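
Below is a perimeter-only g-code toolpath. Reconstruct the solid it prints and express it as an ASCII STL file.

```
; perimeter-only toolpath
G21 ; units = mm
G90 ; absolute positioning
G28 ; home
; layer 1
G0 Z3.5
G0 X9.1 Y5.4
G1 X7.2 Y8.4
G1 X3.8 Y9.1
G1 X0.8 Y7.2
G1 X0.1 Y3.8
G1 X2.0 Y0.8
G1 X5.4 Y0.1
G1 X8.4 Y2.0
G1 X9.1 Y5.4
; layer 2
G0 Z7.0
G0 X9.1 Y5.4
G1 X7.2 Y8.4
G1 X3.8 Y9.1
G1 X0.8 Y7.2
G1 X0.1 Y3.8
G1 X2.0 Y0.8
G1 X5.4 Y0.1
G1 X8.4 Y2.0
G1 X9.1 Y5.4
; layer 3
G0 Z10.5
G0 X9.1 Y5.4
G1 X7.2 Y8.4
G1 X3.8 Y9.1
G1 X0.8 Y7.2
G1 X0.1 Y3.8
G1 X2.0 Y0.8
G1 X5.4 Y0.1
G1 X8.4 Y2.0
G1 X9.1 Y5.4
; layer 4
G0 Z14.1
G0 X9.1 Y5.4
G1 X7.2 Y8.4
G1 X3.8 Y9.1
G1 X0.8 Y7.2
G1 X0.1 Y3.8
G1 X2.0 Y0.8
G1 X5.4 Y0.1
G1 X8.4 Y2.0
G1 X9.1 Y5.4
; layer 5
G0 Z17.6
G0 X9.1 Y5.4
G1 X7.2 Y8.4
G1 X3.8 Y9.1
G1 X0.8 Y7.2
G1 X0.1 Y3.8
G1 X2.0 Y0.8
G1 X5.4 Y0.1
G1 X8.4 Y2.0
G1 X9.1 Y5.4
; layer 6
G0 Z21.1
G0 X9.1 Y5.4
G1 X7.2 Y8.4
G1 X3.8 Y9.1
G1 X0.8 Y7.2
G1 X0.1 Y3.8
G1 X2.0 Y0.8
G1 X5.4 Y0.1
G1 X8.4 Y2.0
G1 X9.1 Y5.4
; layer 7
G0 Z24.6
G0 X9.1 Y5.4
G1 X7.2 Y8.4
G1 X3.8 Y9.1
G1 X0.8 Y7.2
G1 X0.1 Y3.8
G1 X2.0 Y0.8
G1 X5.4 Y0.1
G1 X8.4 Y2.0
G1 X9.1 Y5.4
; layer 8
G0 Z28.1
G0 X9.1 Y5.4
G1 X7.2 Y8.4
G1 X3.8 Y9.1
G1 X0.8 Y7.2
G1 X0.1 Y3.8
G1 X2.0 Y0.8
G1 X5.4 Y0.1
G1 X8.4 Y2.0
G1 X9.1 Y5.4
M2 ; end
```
solid part
  facet normal 0.0000 0.0000 -1.0000
    outer loop
      vertex 3.8 9.1 0.0
      vertex 7.2 8.4 0.0
      vertex 9.1 5.4 0.0
    endloop
  endfacet
  facet normal 0.0000 0.0000 -1.0000
    outer loop
      vertex 0.8 7.2 0.0
      vertex 3.8 9.1 0.0
      vertex 9.1 5.4 0.0
    endloop
  endfacet
  facet normal 0.0000 0.0000 -1.0000
    outer loop
      vertex 0.1 3.8 0.0
      vertex 0.8 7.2 0.0
      vertex 9.1 5.4 0.0
    endloop
  endfacet
  facet normal 0.0000 0.0000 -1.0000
    outer loop
      vertex 2.0 0.8 0.0
      vertex 0.1 3.8 0.0
      vertex 9.1 5.4 0.0
    endloop
  endfacet
  facet normal 0.0000 0.0000 -1.0000
    outer loop
      vertex 5.4 0.1 0.0
      vertex 2.0 0.8 0.0
      vertex 9.1 5.4 0.0
    endloop
  endfacet
  facet normal 0.0000 0.0000 -1.0000
    outer loop
      vertex 8.4 2.0 0.0
      vertex 5.4 0.1 0.0
      vertex 9.1 5.4 0.0
    endloop
  endfacet
  facet normal 0.0000 0.0000 1.0000
    outer loop
      vertex 9.1 5.4 28.1
      vertex 7.2 8.4 28.1
      vertex 3.8 9.1 28.1
    endloop
  endfacet
  facet normal 0.0000 0.0000 1.0000
    outer loop
      vertex 9.1 5.4 28.1
      vertex 3.8 9.1 28.1
      vertex 0.8 7.2 28.1
    endloop
  endfacet
  facet normal 0.0000 0.0000 1.0000
    outer loop
      vertex 9.1 5.4 28.1
      vertex 0.8 7.2 28.1
      vertex 0.1 3.8 28.1
    endloop
  endfacet
  facet normal 0.0000 0.0000 1.0000
    outer loop
      vertex 9.1 5.4 28.1
      vertex 0.1 3.8 28.1
      vertex 2.0 0.8 28.1
    endloop
  endfacet
  facet normal 0.0000 0.0000 1.0000
    outer loop
      vertex 9.1 5.4 28.1
      vertex 2.0 0.8 28.1
      vertex 5.4 0.1 28.1
    endloop
  endfacet
  facet normal 0.0000 0.0000 1.0000
    outer loop
      vertex 9.1 5.4 28.1
      vertex 5.4 0.1 28.1
      vertex 8.4 2.0 28.1
    endloop
  endfacet
  facet normal 0.8448 0.5351 0.0000
    outer loop
      vertex 9.1 5.4 0.0
      vertex 7.2 8.4 0.0
      vertex 7.2 8.4 28.1
    endloop
  endfacet
  facet normal 0.8448 0.5351 0.0000
    outer loop
      vertex 9.1 5.4 0.0
      vertex 7.2 8.4 28.1
      vertex 9.1 5.4 28.1
    endloop
  endfacet
  facet normal 0.2017 0.9795 0.0000
    outer loop
      vertex 7.2 8.4 0.0
      vertex 3.8 9.1 0.0
      vertex 3.8 9.1 28.1
    endloop
  endfacet
  facet normal 0.2017 0.9795 0.0000
    outer loop
      vertex 7.2 8.4 0.0
      vertex 3.8 9.1 28.1
      vertex 7.2 8.4 28.1
    endloop
  endfacet
  facet normal -0.5351 0.8448 0.0000
    outer loop
      vertex 3.8 9.1 0.0
      vertex 0.8 7.2 0.0
      vertex 0.8 7.2 28.1
    endloop
  endfacet
  facet normal -0.5351 0.8448 0.0000
    outer loop
      vertex 3.8 9.1 0.0
      vertex 0.8 7.2 28.1
      vertex 3.8 9.1 28.1
    endloop
  endfacet
  facet normal -0.9795 0.2017 0.0000
    outer loop
      vertex 0.8 7.2 0.0
      vertex 0.1 3.8 0.0
      vertex 0.1 3.8 28.1
    endloop
  endfacet
  facet normal -0.9795 0.2017 0.0000
    outer loop
      vertex 0.8 7.2 0.0
      vertex 0.1 3.8 28.1
      vertex 0.8 7.2 28.1
    endloop
  endfacet
  facet normal -0.8448 -0.5351 0.0000
    outer loop
      vertex 0.1 3.8 0.0
      vertex 2.0 0.8 0.0
      vertex 2.0 0.8 28.1
    endloop
  endfacet
  facet normal -0.8448 -0.5351 0.0000
    outer loop
      vertex 0.1 3.8 0.0
      vertex 2.0 0.8 28.1
      vertex 0.1 3.8 28.1
    endloop
  endfacet
  facet normal -0.2017 -0.9795 0.0000
    outer loop
      vertex 2.0 0.8 0.0
      vertex 5.4 0.1 0.0
      vertex 5.4 0.1 28.1
    endloop
  endfacet
  facet normal -0.2017 -0.9795 0.0000
    outer loop
      vertex 2.0 0.8 0.0
      vertex 5.4 0.1 28.1
      vertex 2.0 0.8 28.1
    endloop
  endfacet
  facet normal 0.5351 -0.8448 0.0000
    outer loop
      vertex 5.4 0.1 0.0
      vertex 8.4 2.0 0.0
      vertex 8.4 2.0 28.1
    endloop
  endfacet
  facet normal 0.5351 -0.8448 0.0000
    outer loop
      vertex 5.4 0.1 0.0
      vertex 8.4 2.0 28.1
      vertex 5.4 0.1 28.1
    endloop
  endfacet
  facet normal 0.9795 -0.2017 0.0000
    outer loop
      vertex 8.4 2.0 0.0
      vertex 9.1 5.4 0.0
      vertex 9.1 5.4 28.1
    endloop
  endfacet
  facet normal 0.9795 -0.2017 0.0000
    outer loop
      vertex 8.4 2.0 0.0
      vertex 9.1 5.4 28.1
      vertex 8.4 2.0 28.1
    endloop
  endfacet
endsolid part

The G0 Z moves step by Δz≈3.5 mm. Every layer's G1 loop is the same polygon, so the solid is a straight extrusion of it from z=0 to z≈28.1. Closing with flat bottom and top caps and triangulating gives 28 facets — a regular 8-sided prism (a cylinder approximated with 8 flat sides), circumscribed radius ≈ 4.6 mm, height ≈ 28.1 mm.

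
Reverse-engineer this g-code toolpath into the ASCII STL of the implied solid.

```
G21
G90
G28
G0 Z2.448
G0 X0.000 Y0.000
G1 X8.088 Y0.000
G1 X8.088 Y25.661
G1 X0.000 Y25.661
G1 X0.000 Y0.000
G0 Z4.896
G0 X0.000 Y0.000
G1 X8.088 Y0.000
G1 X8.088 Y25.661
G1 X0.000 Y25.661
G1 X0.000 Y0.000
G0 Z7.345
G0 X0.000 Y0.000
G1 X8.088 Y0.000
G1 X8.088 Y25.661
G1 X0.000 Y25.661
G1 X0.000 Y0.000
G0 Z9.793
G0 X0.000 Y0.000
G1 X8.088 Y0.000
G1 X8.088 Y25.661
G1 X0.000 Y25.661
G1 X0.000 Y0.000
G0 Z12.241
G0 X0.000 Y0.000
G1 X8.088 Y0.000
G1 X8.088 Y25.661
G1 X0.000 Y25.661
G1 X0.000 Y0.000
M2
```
solid part
  facet normal 0.0000 0.0000 -1.0000
    outer loop
      vertex 8.088 25.661 0.000
      vertex 8.088 0.000 0.000
      vertex 0.000 0.000 0.000
    endloop
  endfacet
  facet normal 0.0000 0.0000 -1.0000
    outer loop
      vertex 0.000 25.661 0.000
      vertex 8.088 25.661 0.000
      vertex 0.000 0.000 0.000
    endloop
  endfacet
  facet normal 0.0000 0.0000 1.0000
    outer loop
      vertex 0.000 0.000 12.241
      vertex 8.088 0.000 12.241
      vertex 8.088 25.661 12.241
    endloop
  endfacet
  facet normal 0.0000 0.0000 1.0000
    outer loop
      vertex 0.000 0.000 12.241
      vertex 8.088 25.661 12.241
      vertex 0.000 25.661 12.241
    endloop
  endfacet
  facet normal 0.0000 -1.0000 0.0000
    outer loop
      vertex 0.000 0.000 0.000
      vertex 8.088 0.000 0.000
      vertex 8.088 0.000 12.241
    endloop
  endfacet
  facet normal 0.0000 -1.0000 0.0000
    outer loop
      vertex 0.000 0.000 0.000
      vertex 8.088 0.000 12.241
      vertex 0.000 0.000 12.241
    endloop
  endfacet
  facet normal 0.0000 1.0000 0.0000
    outer loop
      vertex 8.088 25.661 12.241
      vertex 8.088 25.661 0.000
      vertex 0.000 25.661 0.000
    endloop
  endfacet
  facet normal 0.0000 1.0000 0.0000
    outer loop
      vertex 0.000 25.661 12.241
      vertex 8.088 25.661 12.241
      vertex 0.000 25.661 0.000
    endloop
  endfacet
  facet normal -1.0000 0.0000 0.0000
    outer loop
      vertex 0.000 25.661 12.241
      vertex 0.000 25.661 0.000
      vertex 0.000 0.000 0.000
    endloop
  endfacet
  facet normal -1.0000 0.0000 0.0000
    outer loop
      vertex 0.000 0.000 12.241
      vertex 0.000 25.661 12.241
      vertex 0.000 0.000 0.000
    endloop
  endfacet
  facet normal 1.0000 0.0000 0.0000
    outer loop
      vertex 8.088 0.000 0.000
      vertex 8.088 25.661 0.000
      vertex 8.088 25.661 12.241
    endloop
  endfacet
  facet normal 1.0000 0.0000 0.0000
    outer loop
      vertex 8.088 0.000 0.000
      vertex 8.088 25.661 12.241
      vertex 8.088 0.000 12.241
    endloop
  endfacet
endsolid part

The G0 Z moves step by Δz≈2.448 mm. Every layer's G1 loop is the same polygon, so the solid is a straight extrusion of it from z=0 to z≈12.2. Closing with flat bottom and top caps and triangulating gives 12 facets — a rectangular box, roughly 8.09 × 25.7 mm footprint and 12.2 mm tall.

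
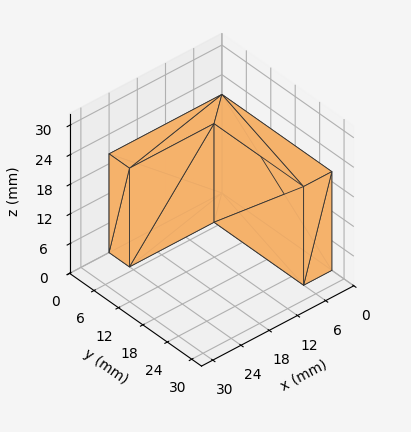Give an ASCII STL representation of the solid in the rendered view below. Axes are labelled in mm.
Reading the render: the shape is an L-shaped prism: outer 24 × 27 mm, arm thicknesses ≈ 5 mm (horizontal) and 6 mm (vertical), extruded 20 mm in z (dimensions read to the nearest mm from the axis ticks). For the STL, each face is triangulated and given an outward normal.

solid part
  facet normal 0.0000 0.0000 -1.0000
    outer loop
      vertex 24.0 5.0 0.0
      vertex 24.0 0.0 0.0
      vertex 0.0 0.0 0.0
    endloop
  endfacet
  facet normal 0.0000 0.0000 -1.0000
    outer loop
      vertex 6.0 5.0 0.0
      vertex 24.0 5.0 0.0
      vertex 0.0 0.0 0.0
    endloop
  endfacet
  facet normal 0.0000 0.0000 -1.0000
    outer loop
      vertex 6.0 27.0 0.0
      vertex 6.0 5.0 0.0
      vertex 0.0 0.0 0.0
    endloop
  endfacet
  facet normal 0.0000 0.0000 -1.0000
    outer loop
      vertex 0.0 27.0 0.0
      vertex 6.0 27.0 0.0
      vertex 0.0 0.0 0.0
    endloop
  endfacet
  facet normal 0.0000 0.0000 1.0000
    outer loop
      vertex 0.0 0.0 20.0
      vertex 24.0 0.0 20.0
      vertex 24.0 5.0 20.0
    endloop
  endfacet
  facet normal 0.0000 0.0000 1.0000
    outer loop
      vertex 0.0 0.0 20.0
      vertex 24.0 5.0 20.0
      vertex 6.0 5.0 20.0
    endloop
  endfacet
  facet normal 0.0000 0.0000 1.0000
    outer loop
      vertex 0.0 0.0 20.0
      vertex 6.0 5.0 20.0
      vertex 6.0 27.0 20.0
    endloop
  endfacet
  facet normal 0.0000 0.0000 1.0000
    outer loop
      vertex 0.0 0.0 20.0
      vertex 6.0 27.0 20.0
      vertex 0.0 27.0 20.0
    endloop
  endfacet
  facet normal 0.0000 -1.0000 0.0000
    outer loop
      vertex 0.0 0.0 0.0
      vertex 24.0 0.0 0.0
      vertex 24.0 0.0 20.0
    endloop
  endfacet
  facet normal 0.0000 -1.0000 0.0000
    outer loop
      vertex 0.0 0.0 0.0
      vertex 24.0 0.0 20.0
      vertex 0.0 0.0 20.0
    endloop
  endfacet
  facet normal 1.0000 0.0000 0.0000
    outer loop
      vertex 24.0 0.0 0.0
      vertex 24.0 5.0 0.0
      vertex 24.0 5.0 20.0
    endloop
  endfacet
  facet normal 1.0000 0.0000 0.0000
    outer loop
      vertex 24.0 0.0 0.0
      vertex 24.0 5.0 20.0
      vertex 24.0 0.0 20.0
    endloop
  endfacet
  facet normal 0.0000 1.0000 0.0000
    outer loop
      vertex 24.0 5.0 0.0
      vertex 6.0 5.0 0.0
      vertex 6.0 5.0 20.0
    endloop
  endfacet
  facet normal 0.0000 1.0000 0.0000
    outer loop
      vertex 24.0 5.0 0.0
      vertex 6.0 5.0 20.0
      vertex 24.0 5.0 20.0
    endloop
  endfacet
  facet normal 1.0000 0.0000 0.0000
    outer loop
      vertex 6.0 5.0 0.0
      vertex 6.0 27.0 0.0
      vertex 6.0 27.0 20.0
    endloop
  endfacet
  facet normal 1.0000 0.0000 0.0000
    outer loop
      vertex 6.0 5.0 0.0
      vertex 6.0 27.0 20.0
      vertex 6.0 5.0 20.0
    endloop
  endfacet
  facet normal 0.0000 1.0000 0.0000
    outer loop
      vertex 6.0 27.0 0.0
      vertex 0.0 27.0 0.0
      vertex 0.0 27.0 20.0
    endloop
  endfacet
  facet normal 0.0000 1.0000 0.0000
    outer loop
      vertex 6.0 27.0 0.0
      vertex 0.0 27.0 20.0
      vertex 6.0 27.0 20.0
    endloop
  endfacet
  facet normal -1.0000 0.0000 0.0000
    outer loop
      vertex 0.0 27.0 0.0
      vertex 0.0 0.0 0.0
      vertex 0.0 0.0 20.0
    endloop
  endfacet
  facet normal -1.0000 0.0000 0.0000
    outer loop
      vertex 0.0 27.0 0.0
      vertex 0.0 0.0 20.0
      vertex 0.0 27.0 20.0
    endloop
  endfacet
endsolid part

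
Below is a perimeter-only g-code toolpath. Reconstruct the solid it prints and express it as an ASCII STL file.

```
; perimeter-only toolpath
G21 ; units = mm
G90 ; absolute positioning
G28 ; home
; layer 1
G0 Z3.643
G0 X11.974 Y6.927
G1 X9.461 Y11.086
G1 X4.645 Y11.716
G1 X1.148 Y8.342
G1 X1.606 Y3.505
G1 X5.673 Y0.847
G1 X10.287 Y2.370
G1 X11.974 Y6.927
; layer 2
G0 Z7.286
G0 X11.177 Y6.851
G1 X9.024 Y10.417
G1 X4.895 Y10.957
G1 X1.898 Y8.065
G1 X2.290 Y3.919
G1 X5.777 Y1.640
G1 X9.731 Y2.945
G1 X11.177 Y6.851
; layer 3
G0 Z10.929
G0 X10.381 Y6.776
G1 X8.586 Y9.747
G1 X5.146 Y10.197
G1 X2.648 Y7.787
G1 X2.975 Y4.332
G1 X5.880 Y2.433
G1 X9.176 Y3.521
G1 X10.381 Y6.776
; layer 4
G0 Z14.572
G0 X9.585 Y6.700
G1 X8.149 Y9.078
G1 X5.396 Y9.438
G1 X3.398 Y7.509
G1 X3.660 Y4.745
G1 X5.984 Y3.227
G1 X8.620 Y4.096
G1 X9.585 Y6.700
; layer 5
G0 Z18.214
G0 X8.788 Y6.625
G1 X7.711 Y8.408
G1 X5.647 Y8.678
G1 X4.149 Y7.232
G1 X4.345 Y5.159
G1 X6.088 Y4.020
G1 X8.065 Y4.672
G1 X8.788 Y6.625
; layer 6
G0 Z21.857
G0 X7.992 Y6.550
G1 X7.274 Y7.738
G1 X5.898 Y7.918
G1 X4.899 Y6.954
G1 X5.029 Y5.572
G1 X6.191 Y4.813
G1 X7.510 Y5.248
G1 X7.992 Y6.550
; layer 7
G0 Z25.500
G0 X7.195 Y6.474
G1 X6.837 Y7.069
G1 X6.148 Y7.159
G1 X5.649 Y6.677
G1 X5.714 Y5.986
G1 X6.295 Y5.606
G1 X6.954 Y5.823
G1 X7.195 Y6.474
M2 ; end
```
solid part
  facet normal 0.0000 0.0000 -1.0000
    outer loop
      vertex 4.394 12.476 0.000
      vertex 9.899 11.756 0.000
      vertex 12.770 7.002 0.000
    endloop
  endfacet
  facet normal 0.0000 0.0000 -1.0000
    outer loop
      vertex 0.398 8.620 0.000
      vertex 4.394 12.476 0.000
      vertex 12.770 7.002 0.000
    endloop
  endfacet
  facet normal 0.0000 0.0000 -1.0000
    outer loop
      vertex 0.921 3.092 0.000
      vertex 0.398 8.620 0.000
      vertex 12.770 7.002 0.000
    endloop
  endfacet
  facet normal 0.0000 0.0000 -1.0000
    outer loop
      vertex 5.569 0.054 0.000
      vertex 0.921 3.092 0.000
      vertex 12.770 7.002 0.000
    endloop
  endfacet
  facet normal 0.0000 0.0000 -1.0000
    outer loop
      vertex 10.842 1.794 0.000
      vertex 5.569 0.054 0.000
      vertex 12.770 7.002 0.000
    endloop
  endfacet
  facet normal 0.8397 0.5071 0.1941
    outer loop
      vertex 12.770 7.002 0.000
      vertex 9.899 11.756 0.000
      vertex 6.399 6.399 29.143
    endloop
  endfacet
  facet normal 0.1272 0.9727 0.1941
    outer loop
      vertex 9.899 11.756 0.000
      vertex 4.394 12.476 0.000
      vertex 6.399 6.399 29.143
    endloop
  endfacet
  facet normal -0.6812 0.7059 0.1941
    outer loop
      vertex 4.394 12.476 0.000
      vertex 0.398 8.620 0.000
      vertex 6.399 6.399 29.143
    endloop
  endfacet
  facet normal -0.9766 -0.0924 0.1941
    outer loop
      vertex 0.398 8.620 0.000
      vertex 0.921 3.092 0.000
      vertex 6.399 6.399 29.143
    endloop
  endfacet
  facet normal -0.5367 -0.8211 0.1941
    outer loop
      vertex 0.921 3.092 0.000
      vertex 5.569 0.054 0.000
      vertex 6.399 6.399 29.143
    endloop
  endfacet
  facet normal 0.3074 -0.9316 0.1941
    outer loop
      vertex 5.569 0.054 0.000
      vertex 10.842 1.794 0.000
      vertex 6.399 6.399 29.143
    endloop
  endfacet
  facet normal 0.9200 -0.3406 0.1941
    outer loop
      vertex 10.842 1.794 0.000
      vertex 12.770 7.002 0.000
      vertex 6.399 6.399 29.143
    endloop
  endfacet
endsolid part

The G0 Z moves step by Δz≈3.643 mm. The G1 loops shrink linearly with z, so the solid tapers from its base footprint up to z≈29.1. Closing with a flat bottom cap and the tapered top and triangulating gives 12 facets — a regular 7-sided pyramid, base circumscribed radius ≈ 6.4 mm, apex at z ≈ 29.1 mm.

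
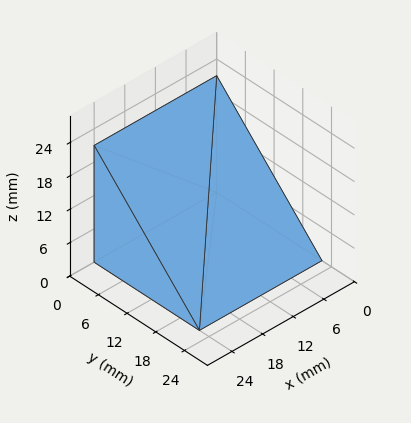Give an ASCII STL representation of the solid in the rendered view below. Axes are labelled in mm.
Reading the render: the shape is a wedge (ramp): 24 × 22 mm base, rising to 21 mm along the y=0 edge and sloping linearly to z=0 at y=22 (dimensions read to the nearest mm from the axis ticks). For the STL, each face is triangulated and given an outward normal.

solid part
  facet normal 0.0000 0.0000 -1.0000
    outer loop
      vertex 24.0 22.0 0.0
      vertex 24.0 0.0 0.0
      vertex 0.0 0.0 0.0
    endloop
  endfacet
  facet normal 0.0000 0.0000 -1.0000
    outer loop
      vertex 0.0 22.0 0.0
      vertex 24.0 22.0 0.0
      vertex 0.0 0.0 0.0
    endloop
  endfacet
  facet normal 0.0000 -1.0000 0.0000
    outer loop
      vertex 0.0 0.0 0.0
      vertex 24.0 0.0 0.0
      vertex 24.0 0.0 21.0
    endloop
  endfacet
  facet normal 0.0000 -1.0000 0.0000
    outer loop
      vertex 0.0 0.0 0.0
      vertex 24.0 0.0 21.0
      vertex 0.0 0.0 21.0
    endloop
  endfacet
  facet normal 0.0000 0.6905 0.7234
    outer loop
      vertex 0.0 0.0 21.0
      vertex 24.0 0.0 21.0
      vertex 24.0 22.0 0.0
    endloop
  endfacet
  facet normal 0.0000 0.6905 0.7234
    outer loop
      vertex 0.0 0.0 21.0
      vertex 24.0 22.0 0.0
      vertex 0.0 22.0 0.0
    endloop
  endfacet
  facet normal -1.0000 0.0000 0.0000
    outer loop
      vertex 0.0 0.0 21.0
      vertex 0.0 22.0 0.0
      vertex 0.0 0.0 0.0
    endloop
  endfacet
  facet normal 1.0000 0.0000 0.0000
    outer loop
      vertex 24.0 0.0 0.0
      vertex 24.0 22.0 0.0
      vertex 24.0 0.0 21.0
    endloop
  endfacet
endsolid part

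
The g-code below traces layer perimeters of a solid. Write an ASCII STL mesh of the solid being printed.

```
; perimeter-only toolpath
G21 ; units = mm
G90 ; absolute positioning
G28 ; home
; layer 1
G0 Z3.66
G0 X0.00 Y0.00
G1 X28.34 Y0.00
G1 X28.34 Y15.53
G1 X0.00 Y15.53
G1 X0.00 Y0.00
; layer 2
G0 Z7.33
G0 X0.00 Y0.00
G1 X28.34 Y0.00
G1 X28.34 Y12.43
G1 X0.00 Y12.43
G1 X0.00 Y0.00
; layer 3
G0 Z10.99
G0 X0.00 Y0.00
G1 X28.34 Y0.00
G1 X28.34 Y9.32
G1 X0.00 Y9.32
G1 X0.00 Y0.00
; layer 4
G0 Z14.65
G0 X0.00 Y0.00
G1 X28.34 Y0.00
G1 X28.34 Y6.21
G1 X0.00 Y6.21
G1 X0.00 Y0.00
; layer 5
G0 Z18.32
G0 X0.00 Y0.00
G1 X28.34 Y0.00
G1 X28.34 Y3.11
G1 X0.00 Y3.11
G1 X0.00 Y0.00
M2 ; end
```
solid part
  facet normal 0.0000 0.0000 -1.0000
    outer loop
      vertex 28.34 18.64 0.00
      vertex 28.34 0.00 0.00
      vertex 0.00 0.00 0.00
    endloop
  endfacet
  facet normal 0.0000 0.0000 -1.0000
    outer loop
      vertex 0.00 18.64 0.00
      vertex 28.34 18.64 0.00
      vertex 0.00 0.00 0.00
    endloop
  endfacet
  facet normal 0.0000 -1.0000 0.0000
    outer loop
      vertex 0.00 0.00 0.00
      vertex 28.34 0.00 0.00
      vertex 28.34 0.00 21.98
    endloop
  endfacet
  facet normal 0.0000 -1.0000 0.0000
    outer loop
      vertex 0.00 0.00 0.00
      vertex 28.34 0.00 21.98
      vertex 0.00 0.00 21.98
    endloop
  endfacet
  facet normal 0.0000 0.7627 0.6468
    outer loop
      vertex 0.00 0.00 21.98
      vertex 28.34 0.00 21.98
      vertex 28.34 18.64 0.00
    endloop
  endfacet
  facet normal 0.0000 0.7627 0.6468
    outer loop
      vertex 0.00 0.00 21.98
      vertex 28.34 18.64 0.00
      vertex 0.00 18.64 0.00
    endloop
  endfacet
  facet normal -1.0000 0.0000 0.0000
    outer loop
      vertex 0.00 0.00 21.98
      vertex 0.00 18.64 0.00
      vertex 0.00 0.00 0.00
    endloop
  endfacet
  facet normal 1.0000 0.0000 0.0000
    outer loop
      vertex 28.34 0.00 0.00
      vertex 28.34 18.64 0.00
      vertex 28.34 0.00 21.98
    endloop
  endfacet
endsolid part

The G0 Z moves step by Δz≈3.66 mm. The G1 loops shrink linearly with z, so the solid tapers from its base footprint up to z≈22. Closing with a flat bottom cap and the tapered top and triangulating gives 8 facets — a wedge (ramp): 28.3 × 18.6 mm base, rising to 22 mm along the y=0 edge and sloping linearly to z=0 at y=18.6.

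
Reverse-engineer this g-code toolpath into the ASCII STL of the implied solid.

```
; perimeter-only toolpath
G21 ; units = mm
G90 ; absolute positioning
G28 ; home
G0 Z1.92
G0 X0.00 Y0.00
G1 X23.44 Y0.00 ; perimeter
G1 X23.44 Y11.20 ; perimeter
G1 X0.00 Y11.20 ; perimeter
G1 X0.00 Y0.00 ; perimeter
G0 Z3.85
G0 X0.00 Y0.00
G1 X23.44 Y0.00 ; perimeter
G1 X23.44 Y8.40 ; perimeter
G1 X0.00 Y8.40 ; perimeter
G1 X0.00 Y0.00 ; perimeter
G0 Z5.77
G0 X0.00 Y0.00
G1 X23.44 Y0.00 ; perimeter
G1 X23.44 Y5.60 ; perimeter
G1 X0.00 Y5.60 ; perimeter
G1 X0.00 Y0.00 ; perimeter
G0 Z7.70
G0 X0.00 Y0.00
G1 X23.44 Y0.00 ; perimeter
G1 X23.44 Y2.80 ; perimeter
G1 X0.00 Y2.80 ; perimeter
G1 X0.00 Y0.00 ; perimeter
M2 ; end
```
solid part
  facet normal 0.0000 0.0000 -1.0000
    outer loop
      vertex 23.44 14.00 0.00
      vertex 23.44 0.00 0.00
      vertex 0.00 0.00 0.00
    endloop
  endfacet
  facet normal 0.0000 0.0000 -1.0000
    outer loop
      vertex 0.00 14.00 0.00
      vertex 23.44 14.00 0.00
      vertex 0.00 0.00 0.00
    endloop
  endfacet
  facet normal 0.0000 -1.0000 0.0000
    outer loop
      vertex 0.00 0.00 0.00
      vertex 23.44 0.00 0.00
      vertex 23.44 0.00 9.62
    endloop
  endfacet
  facet normal 0.0000 -1.0000 0.0000
    outer loop
      vertex 0.00 0.00 0.00
      vertex 23.44 0.00 9.62
      vertex 0.00 0.00 9.62
    endloop
  endfacet
  facet normal 0.0000 0.5663 0.8242
    outer loop
      vertex 0.00 0.00 9.62
      vertex 23.44 0.00 9.62
      vertex 23.44 14.00 0.00
    endloop
  endfacet
  facet normal 0.0000 0.5663 0.8242
    outer loop
      vertex 0.00 0.00 9.62
      vertex 23.44 14.00 0.00
      vertex 0.00 14.00 0.00
    endloop
  endfacet
  facet normal -1.0000 0.0000 0.0000
    outer loop
      vertex 0.00 0.00 9.62
      vertex 0.00 14.00 0.00
      vertex 0.00 0.00 0.00
    endloop
  endfacet
  facet normal 1.0000 0.0000 0.0000
    outer loop
      vertex 23.44 0.00 0.00
      vertex 23.44 14.00 0.00
      vertex 23.44 0.00 9.62
    endloop
  endfacet
endsolid part

The G0 Z moves step by Δz≈1.92 mm. The G1 loops shrink linearly with z, so the solid tapers from its base footprint up to z≈9.62. Closing with a flat bottom cap and the tapered top and triangulating gives 8 facets — a wedge (ramp): 23.4 × 14 mm base, rising to 9.62 mm along the y=0 edge and sloping linearly to z=0 at y=14.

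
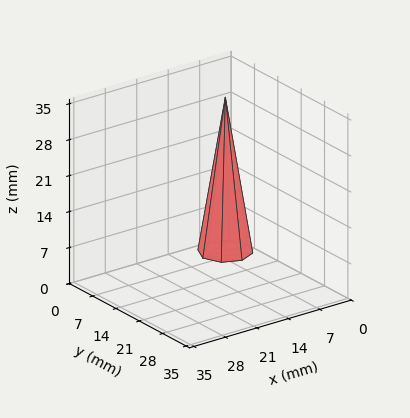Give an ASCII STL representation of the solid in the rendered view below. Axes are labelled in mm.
Reading the render: the shape is a regular 8-sided pyramid, base circumscribed radius ≈ 5 mm, apex at z ≈ 30 mm (dimensions read to the nearest mm from the axis ticks). For the STL, each face is triangulated and given an outward normal.

solid part
  facet normal 0.0000 0.0000 -1.0000
    outer loop
      vertex 5.0 10.0 0.0
      vertex 8.5 8.5 0.0
      vertex 10.0 5.0 0.0
    endloop
  endfacet
  facet normal 0.0000 0.0000 -1.0000
    outer loop
      vertex 1.5 8.5 0.0
      vertex 5.0 10.0 0.0
      vertex 10.0 5.0 0.0
    endloop
  endfacet
  facet normal 0.0000 0.0000 -1.0000
    outer loop
      vertex 0.0 5.0 0.0
      vertex 1.5 8.5 0.0
      vertex 10.0 5.0 0.0
    endloop
  endfacet
  facet normal 0.0000 0.0000 -1.0000
    outer loop
      vertex 1.5 1.5 0.0
      vertex 0.0 5.0 0.0
      vertex 10.0 5.0 0.0
    endloop
  endfacet
  facet normal 0.0000 0.0000 -1.0000
    outer loop
      vertex 5.0 0.0 0.0
      vertex 1.5 1.5 0.0
      vertex 10.0 5.0 0.0
    endloop
  endfacet
  facet normal 0.0000 0.0000 -1.0000
    outer loop
      vertex 8.5 1.5 0.0
      vertex 5.0 0.0 0.0
      vertex 10.0 5.0 0.0
    endloop
  endfacet
  facet normal 0.9085 0.3894 0.1514
    outer loop
      vertex 10.0 5.0 0.0
      vertex 8.5 8.5 0.0
      vertex 5.0 5.0 30.0
    endloop
  endfacet
  facet normal 0.3894 0.9085 0.1514
    outer loop
      vertex 8.5 8.5 0.0
      vertex 5.0 10.0 0.0
      vertex 5.0 5.0 30.0
    endloop
  endfacet
  facet normal -0.3894 0.9085 0.1514
    outer loop
      vertex 5.0 10.0 0.0
      vertex 1.5 8.5 0.0
      vertex 5.0 5.0 30.0
    endloop
  endfacet
  facet normal -0.9085 0.3894 0.1514
    outer loop
      vertex 1.5 8.5 0.0
      vertex 0.0 5.0 0.0
      vertex 5.0 5.0 30.0
    endloop
  endfacet
  facet normal -0.9085 -0.3894 0.1514
    outer loop
      vertex 0.0 5.0 0.0
      vertex 1.5 1.5 0.0
      vertex 5.0 5.0 30.0
    endloop
  endfacet
  facet normal -0.3894 -0.9085 0.1514
    outer loop
      vertex 1.5 1.5 0.0
      vertex 5.0 0.0 0.0
      vertex 5.0 5.0 30.0
    endloop
  endfacet
  facet normal 0.3894 -0.9085 0.1514
    outer loop
      vertex 5.0 0.0 0.0
      vertex 8.5 1.5 0.0
      vertex 5.0 5.0 30.0
    endloop
  endfacet
  facet normal 0.9085 -0.3894 0.1514
    outer loop
      vertex 8.5 1.5 0.0
      vertex 10.0 5.0 0.0
      vertex 5.0 5.0 30.0
    endloop
  endfacet
endsolid part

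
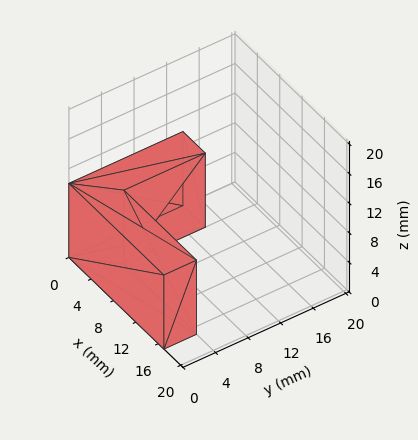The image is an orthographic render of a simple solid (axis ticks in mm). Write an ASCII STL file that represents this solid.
Reading the render: the shape is an L-shaped prism: outer 17 × 14 mm, arm thicknesses ≈ 4 mm (horizontal) and 4 mm (vertical), extruded 10 mm in z (dimensions read to the nearest mm from the axis ticks). For the STL, each face is triangulated and given an outward normal.

solid part
  facet normal 0.0000 0.0000 -1.0000
    outer loop
      vertex 17.000 4.000 0.000
      vertex 17.000 0.000 0.000
      vertex 0.000 0.000 0.000
    endloop
  endfacet
  facet normal 0.0000 0.0000 -1.0000
    outer loop
      vertex 4.000 4.000 0.000
      vertex 17.000 4.000 0.000
      vertex 0.000 0.000 0.000
    endloop
  endfacet
  facet normal 0.0000 0.0000 -1.0000
    outer loop
      vertex 4.000 14.000 0.000
      vertex 4.000 4.000 0.000
      vertex 0.000 0.000 0.000
    endloop
  endfacet
  facet normal 0.0000 0.0000 -1.0000
    outer loop
      vertex 0.000 14.000 0.000
      vertex 4.000 14.000 0.000
      vertex 0.000 0.000 0.000
    endloop
  endfacet
  facet normal 0.0000 0.0000 1.0000
    outer loop
      vertex 0.000 0.000 10.000
      vertex 17.000 0.000 10.000
      vertex 17.000 4.000 10.000
    endloop
  endfacet
  facet normal 0.0000 0.0000 1.0000
    outer loop
      vertex 0.000 0.000 10.000
      vertex 17.000 4.000 10.000
      vertex 4.000 4.000 10.000
    endloop
  endfacet
  facet normal 0.0000 0.0000 1.0000
    outer loop
      vertex 0.000 0.000 10.000
      vertex 4.000 4.000 10.000
      vertex 4.000 14.000 10.000
    endloop
  endfacet
  facet normal 0.0000 0.0000 1.0000
    outer loop
      vertex 0.000 0.000 10.000
      vertex 4.000 14.000 10.000
      vertex 0.000 14.000 10.000
    endloop
  endfacet
  facet normal 0.0000 -1.0000 0.0000
    outer loop
      vertex 0.000 0.000 0.000
      vertex 17.000 0.000 0.000
      vertex 17.000 0.000 10.000
    endloop
  endfacet
  facet normal 0.0000 -1.0000 0.0000
    outer loop
      vertex 0.000 0.000 0.000
      vertex 17.000 0.000 10.000
      vertex 0.000 0.000 10.000
    endloop
  endfacet
  facet normal 1.0000 0.0000 0.0000
    outer loop
      vertex 17.000 0.000 0.000
      vertex 17.000 4.000 0.000
      vertex 17.000 4.000 10.000
    endloop
  endfacet
  facet normal 1.0000 0.0000 0.0000
    outer loop
      vertex 17.000 0.000 0.000
      vertex 17.000 4.000 10.000
      vertex 17.000 0.000 10.000
    endloop
  endfacet
  facet normal 0.0000 1.0000 0.0000
    outer loop
      vertex 17.000 4.000 0.000
      vertex 4.000 4.000 0.000
      vertex 4.000 4.000 10.000
    endloop
  endfacet
  facet normal 0.0000 1.0000 0.0000
    outer loop
      vertex 17.000 4.000 0.000
      vertex 4.000 4.000 10.000
      vertex 17.000 4.000 10.000
    endloop
  endfacet
  facet normal 1.0000 0.0000 0.0000
    outer loop
      vertex 4.000 4.000 0.000
      vertex 4.000 14.000 0.000
      vertex 4.000 14.000 10.000
    endloop
  endfacet
  facet normal 1.0000 0.0000 0.0000
    outer loop
      vertex 4.000 4.000 0.000
      vertex 4.000 14.000 10.000
      vertex 4.000 4.000 10.000
    endloop
  endfacet
  facet normal 0.0000 1.0000 0.0000
    outer loop
      vertex 4.000 14.000 0.000
      vertex 0.000 14.000 0.000
      vertex 0.000 14.000 10.000
    endloop
  endfacet
  facet normal 0.0000 1.0000 0.0000
    outer loop
      vertex 4.000 14.000 0.000
      vertex 0.000 14.000 10.000
      vertex 4.000 14.000 10.000
    endloop
  endfacet
  facet normal -1.0000 0.0000 0.0000
    outer loop
      vertex 0.000 14.000 0.000
      vertex 0.000 0.000 0.000
      vertex 0.000 0.000 10.000
    endloop
  endfacet
  facet normal -1.0000 0.0000 0.0000
    outer loop
      vertex 0.000 14.000 0.000
      vertex 0.000 0.000 10.000
      vertex 0.000 14.000 10.000
    endloop
  endfacet
endsolid part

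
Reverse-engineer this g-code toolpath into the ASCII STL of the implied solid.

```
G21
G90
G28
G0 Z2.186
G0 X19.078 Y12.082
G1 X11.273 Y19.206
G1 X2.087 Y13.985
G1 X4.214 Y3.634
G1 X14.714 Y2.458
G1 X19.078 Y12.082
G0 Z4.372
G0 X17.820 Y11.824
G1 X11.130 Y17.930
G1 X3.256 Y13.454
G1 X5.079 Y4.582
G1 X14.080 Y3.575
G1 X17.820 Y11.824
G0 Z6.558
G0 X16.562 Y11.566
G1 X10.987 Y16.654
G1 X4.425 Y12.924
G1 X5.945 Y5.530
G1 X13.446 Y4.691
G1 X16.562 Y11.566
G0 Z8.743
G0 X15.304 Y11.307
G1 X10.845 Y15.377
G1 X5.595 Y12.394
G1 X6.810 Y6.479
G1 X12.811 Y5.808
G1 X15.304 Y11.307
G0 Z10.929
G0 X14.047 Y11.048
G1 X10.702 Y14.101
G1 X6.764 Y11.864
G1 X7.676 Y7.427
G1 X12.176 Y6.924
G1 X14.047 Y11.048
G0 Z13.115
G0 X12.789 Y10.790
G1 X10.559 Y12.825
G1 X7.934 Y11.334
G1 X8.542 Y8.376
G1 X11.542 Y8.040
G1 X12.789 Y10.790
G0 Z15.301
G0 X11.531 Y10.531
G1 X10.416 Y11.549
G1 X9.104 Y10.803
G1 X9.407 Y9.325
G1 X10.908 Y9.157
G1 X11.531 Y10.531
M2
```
solid part
  facet normal 0.0000 0.0000 -1.0000
    outer loop
      vertex 0.917 14.515 0.000
      vertex 11.416 20.482 0.000
      vertex 20.336 12.341 0.000
    endloop
  endfacet
  facet normal 0.0000 0.0000 -1.0000
    outer loop
      vertex 3.348 2.685 0.000
      vertex 0.917 14.515 0.000
      vertex 20.336 12.341 0.000
    endloop
  endfacet
  facet normal 0.0000 0.0000 -1.0000
    outer loop
      vertex 15.349 1.342 0.000
      vertex 3.348 2.685 0.000
      vertex 20.336 12.341 0.000
    endloop
  endfacet
  facet normal 0.6089 0.6671 0.4293
    outer loop
      vertex 20.336 12.341 0.000
      vertex 11.416 20.482 0.000
      vertex 10.273 10.273 17.487
    endloop
  endfacet
  facet normal -0.4463 0.7852 0.4292
    outer loop
      vertex 11.416 20.482 0.000
      vertex 0.917 14.515 0.000
      vertex 10.273 10.273 17.487
    endloop
  endfacet
  facet normal -0.8847 -0.1818 0.4292
    outer loop
      vertex 0.917 14.515 0.000
      vertex 3.348 2.685 0.000
      vertex 10.273 10.273 17.487
    endloop
  endfacet
  facet normal -0.1004 -0.8976 0.4293
    outer loop
      vertex 3.348 2.685 0.000
      vertex 15.349 1.342 0.000
      vertex 10.273 10.273 17.487
    endloop
  endfacet
  facet normal 0.8226 -0.3730 0.4293
    outer loop
      vertex 15.349 1.342 0.000
      vertex 20.336 12.341 0.000
      vertex 10.273 10.273 17.487
    endloop
  endfacet
endsolid part

The G0 Z moves step by Δz≈2.186 mm. The G1 loops shrink linearly with z, so the solid tapers from its base footprint up to z≈17.5. Closing with a flat bottom cap and the tapered top and triangulating gives 8 facets — a regular 5-sided pyramid, base circumscribed radius ≈ 10.3 mm, apex at z ≈ 17.5 mm.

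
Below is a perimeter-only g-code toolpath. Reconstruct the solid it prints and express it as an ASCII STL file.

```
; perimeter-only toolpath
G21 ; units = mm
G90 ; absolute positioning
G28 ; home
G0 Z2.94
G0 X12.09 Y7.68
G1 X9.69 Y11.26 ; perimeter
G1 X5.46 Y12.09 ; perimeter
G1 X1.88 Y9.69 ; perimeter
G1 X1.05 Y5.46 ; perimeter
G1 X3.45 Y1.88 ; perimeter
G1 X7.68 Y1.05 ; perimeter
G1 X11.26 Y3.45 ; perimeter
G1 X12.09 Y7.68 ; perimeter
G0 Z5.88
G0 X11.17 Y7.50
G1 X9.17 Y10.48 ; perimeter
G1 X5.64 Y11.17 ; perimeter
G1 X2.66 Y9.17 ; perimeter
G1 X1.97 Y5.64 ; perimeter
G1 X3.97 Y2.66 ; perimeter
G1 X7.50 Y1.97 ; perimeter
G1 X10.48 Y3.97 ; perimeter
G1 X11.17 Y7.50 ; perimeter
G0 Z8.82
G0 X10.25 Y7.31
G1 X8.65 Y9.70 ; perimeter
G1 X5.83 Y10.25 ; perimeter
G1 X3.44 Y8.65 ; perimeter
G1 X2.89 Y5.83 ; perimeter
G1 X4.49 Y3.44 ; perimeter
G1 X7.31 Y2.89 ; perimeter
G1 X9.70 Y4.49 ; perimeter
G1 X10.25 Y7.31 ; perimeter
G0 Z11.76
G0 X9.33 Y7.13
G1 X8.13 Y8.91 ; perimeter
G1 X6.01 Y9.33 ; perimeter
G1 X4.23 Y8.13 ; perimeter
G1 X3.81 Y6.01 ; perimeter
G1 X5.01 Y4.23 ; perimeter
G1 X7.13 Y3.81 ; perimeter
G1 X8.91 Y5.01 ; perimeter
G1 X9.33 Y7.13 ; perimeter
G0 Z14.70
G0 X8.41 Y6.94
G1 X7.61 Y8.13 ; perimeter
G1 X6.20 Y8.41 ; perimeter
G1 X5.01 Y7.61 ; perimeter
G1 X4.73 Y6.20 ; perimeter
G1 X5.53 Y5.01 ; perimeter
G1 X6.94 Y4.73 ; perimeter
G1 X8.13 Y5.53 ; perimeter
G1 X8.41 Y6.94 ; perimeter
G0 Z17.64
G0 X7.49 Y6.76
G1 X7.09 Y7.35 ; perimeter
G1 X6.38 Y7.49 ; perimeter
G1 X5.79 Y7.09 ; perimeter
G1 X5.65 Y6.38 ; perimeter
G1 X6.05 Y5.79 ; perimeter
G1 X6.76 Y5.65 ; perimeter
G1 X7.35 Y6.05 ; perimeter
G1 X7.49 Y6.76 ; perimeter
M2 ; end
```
solid part
  facet normal 0.0000 0.0000 -1.0000
    outer loop
      vertex 5.27 13.01 0.00
      vertex 10.21 12.04 0.00
      vertex 13.01 7.87 0.00
    endloop
  endfacet
  facet normal 0.0000 0.0000 -1.0000
    outer loop
      vertex 1.10 10.21 0.00
      vertex 5.27 13.01 0.00
      vertex 13.01 7.87 0.00
    endloop
  endfacet
  facet normal 0.0000 0.0000 -1.0000
    outer loop
      vertex 0.13 5.27 0.00
      vertex 1.10 10.21 0.00
      vertex 13.01 7.87 0.00
    endloop
  endfacet
  facet normal 0.0000 0.0000 -1.0000
    outer loop
      vertex 2.93 1.10 0.00
      vertex 0.13 5.27 0.00
      vertex 13.01 7.87 0.00
    endloop
  endfacet
  facet normal 0.0000 0.0000 -1.0000
    outer loop
      vertex 7.87 0.13 0.00
      vertex 2.93 1.10 0.00
      vertex 13.01 7.87 0.00
    endloop
  endfacet
  facet normal 0.0000 0.0000 -1.0000
    outer loop
      vertex 12.04 2.93 0.00
      vertex 7.87 0.13 0.00
      vertex 13.01 7.87 0.00
    endloop
  endfacet
  facet normal 0.7963 0.5347 0.2830
    outer loop
      vertex 13.01 7.87 0.00
      vertex 10.21 12.04 0.00
      vertex 6.57 6.57 20.58
    endloop
  endfacet
  facet normal 0.1848 0.9412 0.2828
    outer loop
      vertex 10.21 12.04 0.00
      vertex 5.27 13.01 0.00
      vertex 6.57 6.57 20.58
    endloop
  endfacet
  facet normal -0.5347 0.7963 0.2830
    outer loop
      vertex 5.27 13.01 0.00
      vertex 1.10 10.21 0.00
      vertex 6.57 6.57 20.58
    endloop
  endfacet
  facet normal -0.9412 0.1848 0.2828
    outer loop
      vertex 1.10 10.21 0.00
      vertex 0.13 5.27 0.00
      vertex 6.57 6.57 20.58
    endloop
  endfacet
  facet normal -0.7963 -0.5347 0.2830
    outer loop
      vertex 0.13 5.27 0.00
      vertex 2.93 1.10 0.00
      vertex 6.57 6.57 20.58
    endloop
  endfacet
  facet normal -0.1848 -0.9412 0.2828
    outer loop
      vertex 2.93 1.10 0.00
      vertex 7.87 0.13 0.00
      vertex 6.57 6.57 20.58
    endloop
  endfacet
  facet normal 0.5347 -0.7963 0.2830
    outer loop
      vertex 7.87 0.13 0.00
      vertex 12.04 2.93 0.00
      vertex 6.57 6.57 20.58
    endloop
  endfacet
  facet normal 0.9412 -0.1848 0.2828
    outer loop
      vertex 12.04 2.93 0.00
      vertex 13.01 7.87 0.00
      vertex 6.57 6.57 20.58
    endloop
  endfacet
endsolid part

The G0 Z moves step by Δz≈2.94 mm. The G1 loops shrink linearly with z, so the solid tapers from its base footprint up to z≈20.6. Closing with a flat bottom cap and the tapered top and triangulating gives 14 facets — a regular 8-sided pyramid, base circumscribed radius ≈ 6.57 mm, apex at z ≈ 20.6 mm.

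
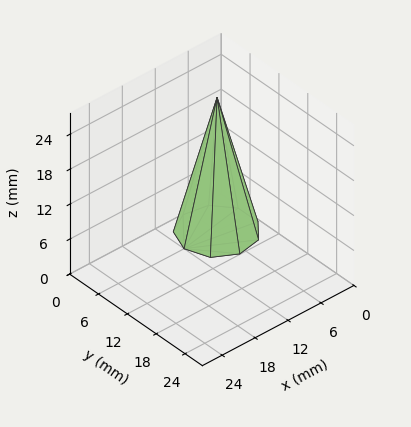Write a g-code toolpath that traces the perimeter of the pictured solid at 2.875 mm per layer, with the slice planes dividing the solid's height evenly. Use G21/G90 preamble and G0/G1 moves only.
Reading the render: the shape is a regular 9-sided pyramid, base circumscribed radius ≈ 6 mm, apex at z ≈ 23 mm (dimensions read to the nearest mm from the axis ticks). For the g-code, the solid's height is divided into equal slices at the stated Δz and each level perimeter traced with G1 moves after a G0 lift.

; perimeter-only toolpath
G21 ; units = mm
G90 ; absolute positioning
G28 ; home
; layer 1
G0 Z2.875
G0 X11.250 Y6.000
G1 X10.021 Y9.375
G1 X6.912 Y11.170
G1 X3.375 Y10.546
G1 X1.067 Y7.795
G1 X1.067 Y4.204
G1 X3.375 Y1.454
G1 X6.912 Y0.830
G1 X10.021 Y2.625
G1 X11.250 Y6.000
; layer 2
G0 Z5.750
G0 X10.500 Y6.000
G1 X9.447 Y8.893
G1 X6.781 Y10.432
G1 X3.750 Y9.897
G1 X1.772 Y7.539
G1 X1.772 Y4.461
G1 X3.750 Y2.103
G1 X6.781 Y1.568
G1 X9.447 Y3.107
G1 X10.500 Y6.000
; layer 3
G0 Z8.625
G0 X9.750 Y6.000
G1 X8.873 Y8.411
G1 X6.651 Y9.693
G1 X4.125 Y9.247
G1 X2.476 Y7.282
G1 X2.476 Y4.717
G1 X4.125 Y2.752
G1 X6.651 Y2.307
G1 X8.873 Y3.589
G1 X9.750 Y6.000
; layer 4
G0 Z11.500
G0 X9.000 Y6.000
G1 X8.298 Y7.928
G1 X6.521 Y8.954
G1 X4.500 Y8.598
G1 X3.181 Y7.026
G1 X3.181 Y4.974
G1 X4.500 Y3.402
G1 X6.521 Y3.046
G1 X8.298 Y4.072
G1 X9.000 Y6.000
; layer 5
G0 Z14.375
G0 X8.250 Y6.000
G1 X7.723 Y7.446
G1 X6.391 Y8.216
G1 X4.875 Y7.949
G1 X3.886 Y6.769
G1 X3.886 Y5.231
G1 X4.875 Y4.051
G1 X6.391 Y3.784
G1 X7.723 Y4.554
G1 X8.250 Y6.000
; layer 6
G0 Z17.250
G0 X7.500 Y6.000
G1 X7.149 Y6.964
G1 X6.261 Y7.477
G1 X5.250 Y7.299
G1 X4.590 Y6.513
G1 X4.590 Y5.487
G1 X5.250 Y4.701
G1 X6.261 Y4.523
G1 X7.149 Y5.036
G1 X7.500 Y6.000
; layer 7
G0 Z20.125
G0 X6.750 Y6.000
G1 X6.575 Y6.482
G1 X6.130 Y6.739
G1 X5.625 Y6.649
G1 X5.295 Y6.256
G1 X5.295 Y5.744
G1 X5.625 Y5.351
G1 X6.130 Y5.261
G1 X6.575 Y5.518
G1 X6.750 Y6.000
M2 ; end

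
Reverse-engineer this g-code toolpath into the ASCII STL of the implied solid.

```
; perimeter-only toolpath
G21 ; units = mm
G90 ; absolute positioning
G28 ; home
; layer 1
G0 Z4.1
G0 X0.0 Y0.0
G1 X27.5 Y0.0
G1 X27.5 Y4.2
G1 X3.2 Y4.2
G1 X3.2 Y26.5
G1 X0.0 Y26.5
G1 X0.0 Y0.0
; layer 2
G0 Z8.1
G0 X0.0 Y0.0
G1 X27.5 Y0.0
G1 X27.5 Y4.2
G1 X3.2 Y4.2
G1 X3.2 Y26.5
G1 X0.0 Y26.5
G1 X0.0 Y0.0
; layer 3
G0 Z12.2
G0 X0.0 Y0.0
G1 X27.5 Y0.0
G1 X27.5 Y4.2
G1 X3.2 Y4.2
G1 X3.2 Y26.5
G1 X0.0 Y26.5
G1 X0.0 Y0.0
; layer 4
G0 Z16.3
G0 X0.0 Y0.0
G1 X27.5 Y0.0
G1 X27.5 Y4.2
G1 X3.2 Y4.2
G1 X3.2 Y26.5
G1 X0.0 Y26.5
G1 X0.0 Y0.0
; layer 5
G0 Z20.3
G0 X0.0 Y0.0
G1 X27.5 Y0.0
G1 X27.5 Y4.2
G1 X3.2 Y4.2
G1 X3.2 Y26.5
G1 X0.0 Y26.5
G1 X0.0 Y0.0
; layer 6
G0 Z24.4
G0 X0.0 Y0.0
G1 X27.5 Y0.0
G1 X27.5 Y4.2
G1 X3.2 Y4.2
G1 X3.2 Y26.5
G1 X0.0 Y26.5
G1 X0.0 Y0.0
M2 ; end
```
solid part
  facet normal 0.0000 0.0000 -1.0000
    outer loop
      vertex 27.5 4.2 0.0
      vertex 27.5 0.0 0.0
      vertex 0.0 0.0 0.0
    endloop
  endfacet
  facet normal 0.0000 0.0000 -1.0000
    outer loop
      vertex 3.2 4.2 0.0
      vertex 27.5 4.2 0.0
      vertex 0.0 0.0 0.0
    endloop
  endfacet
  facet normal 0.0000 0.0000 -1.0000
    outer loop
      vertex 3.2 26.5 0.0
      vertex 3.2 4.2 0.0
      vertex 0.0 0.0 0.0
    endloop
  endfacet
  facet normal 0.0000 0.0000 -1.0000
    outer loop
      vertex 0.0 26.5 0.0
      vertex 3.2 26.5 0.0
      vertex 0.0 0.0 0.0
    endloop
  endfacet
  facet normal 0.0000 0.0000 1.0000
    outer loop
      vertex 0.0 0.0 24.4
      vertex 27.5 0.0 24.4
      vertex 27.5 4.2 24.4
    endloop
  endfacet
  facet normal 0.0000 0.0000 1.0000
    outer loop
      vertex 0.0 0.0 24.4
      vertex 27.5 4.2 24.4
      vertex 3.2 4.2 24.4
    endloop
  endfacet
  facet normal 0.0000 0.0000 1.0000
    outer loop
      vertex 0.0 0.0 24.4
      vertex 3.2 4.2 24.4
      vertex 3.2 26.5 24.4
    endloop
  endfacet
  facet normal 0.0000 0.0000 1.0000
    outer loop
      vertex 0.0 0.0 24.4
      vertex 3.2 26.5 24.4
      vertex 0.0 26.5 24.4
    endloop
  endfacet
  facet normal 0.0000 -1.0000 0.0000
    outer loop
      vertex 0.0 0.0 0.0
      vertex 27.5 0.0 0.0
      vertex 27.5 0.0 24.4
    endloop
  endfacet
  facet normal 0.0000 -1.0000 0.0000
    outer loop
      vertex 0.0 0.0 0.0
      vertex 27.5 0.0 24.4
      vertex 0.0 0.0 24.4
    endloop
  endfacet
  facet normal 1.0000 0.0000 0.0000
    outer loop
      vertex 27.5 0.0 0.0
      vertex 27.5 4.2 0.0
      vertex 27.5 4.2 24.4
    endloop
  endfacet
  facet normal 1.0000 0.0000 0.0000
    outer loop
      vertex 27.5 0.0 0.0
      vertex 27.5 4.2 24.4
      vertex 27.5 0.0 24.4
    endloop
  endfacet
  facet normal 0.0000 1.0000 0.0000
    outer loop
      vertex 27.5 4.2 0.0
      vertex 3.2 4.2 0.0
      vertex 3.2 4.2 24.4
    endloop
  endfacet
  facet normal 0.0000 1.0000 0.0000
    outer loop
      vertex 27.5 4.2 0.0
      vertex 3.2 4.2 24.4
      vertex 27.5 4.2 24.4
    endloop
  endfacet
  facet normal 1.0000 0.0000 0.0000
    outer loop
      vertex 3.2 4.2 0.0
      vertex 3.2 26.5 0.0
      vertex 3.2 26.5 24.4
    endloop
  endfacet
  facet normal 1.0000 0.0000 0.0000
    outer loop
      vertex 3.2 4.2 0.0
      vertex 3.2 26.5 24.4
      vertex 3.2 4.2 24.4
    endloop
  endfacet
  facet normal 0.0000 1.0000 0.0000
    outer loop
      vertex 3.2 26.5 0.0
      vertex 0.0 26.5 0.0
      vertex 0.0 26.5 24.4
    endloop
  endfacet
  facet normal 0.0000 1.0000 0.0000
    outer loop
      vertex 3.2 26.5 0.0
      vertex 0.0 26.5 24.4
      vertex 3.2 26.5 24.4
    endloop
  endfacet
  facet normal -1.0000 0.0000 0.0000
    outer loop
      vertex 0.0 26.5 0.0
      vertex 0.0 0.0 0.0
      vertex 0.0 0.0 24.4
    endloop
  endfacet
  facet normal -1.0000 0.0000 0.0000
    outer loop
      vertex 0.0 26.5 0.0
      vertex 0.0 0.0 24.4
      vertex 0.0 26.5 24.4
    endloop
  endfacet
endsolid part

The G0 Z moves step by Δz≈4.1 mm. Every layer's G1 loop is the same polygon, so the solid is a straight extrusion of it from z=0 to z≈24.4. Closing with flat bottom and top caps and triangulating gives 20 facets — an L-shaped prism: outer 27.5 × 26.5 mm, arm thicknesses ≈ 4.2 mm (horizontal) and 3.2 mm (vertical), extruded 24.4 mm in z.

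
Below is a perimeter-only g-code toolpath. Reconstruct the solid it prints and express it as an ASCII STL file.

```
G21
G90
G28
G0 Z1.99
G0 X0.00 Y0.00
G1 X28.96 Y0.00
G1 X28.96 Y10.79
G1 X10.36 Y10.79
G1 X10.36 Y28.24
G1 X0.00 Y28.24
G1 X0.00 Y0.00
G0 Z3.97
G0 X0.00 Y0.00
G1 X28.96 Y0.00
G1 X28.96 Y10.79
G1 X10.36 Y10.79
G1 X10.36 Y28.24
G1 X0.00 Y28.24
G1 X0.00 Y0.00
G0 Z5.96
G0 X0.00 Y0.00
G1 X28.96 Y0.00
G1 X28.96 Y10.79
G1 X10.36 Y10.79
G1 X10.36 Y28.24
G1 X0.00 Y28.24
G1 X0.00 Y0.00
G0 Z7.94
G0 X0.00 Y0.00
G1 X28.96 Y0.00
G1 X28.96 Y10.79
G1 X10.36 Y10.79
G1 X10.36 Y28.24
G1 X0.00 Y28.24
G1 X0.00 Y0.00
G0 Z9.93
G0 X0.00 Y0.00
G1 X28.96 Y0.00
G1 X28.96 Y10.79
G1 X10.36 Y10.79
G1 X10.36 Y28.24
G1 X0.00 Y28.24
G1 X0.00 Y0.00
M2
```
solid part
  facet normal 0.0000 0.0000 -1.0000
    outer loop
      vertex 28.96 10.79 0.00
      vertex 28.96 0.00 0.00
      vertex 0.00 0.00 0.00
    endloop
  endfacet
  facet normal 0.0000 0.0000 -1.0000
    outer loop
      vertex 10.36 10.79 0.00
      vertex 28.96 10.79 0.00
      vertex 0.00 0.00 0.00
    endloop
  endfacet
  facet normal 0.0000 0.0000 -1.0000
    outer loop
      vertex 10.36 28.24 0.00
      vertex 10.36 10.79 0.00
      vertex 0.00 0.00 0.00
    endloop
  endfacet
  facet normal 0.0000 0.0000 -1.0000
    outer loop
      vertex 0.00 28.24 0.00
      vertex 10.36 28.24 0.00
      vertex 0.00 0.00 0.00
    endloop
  endfacet
  facet normal 0.0000 0.0000 1.0000
    outer loop
      vertex 0.00 0.00 9.93
      vertex 28.96 0.00 9.93
      vertex 28.96 10.79 9.93
    endloop
  endfacet
  facet normal 0.0000 0.0000 1.0000
    outer loop
      vertex 0.00 0.00 9.93
      vertex 28.96 10.79 9.93
      vertex 10.36 10.79 9.93
    endloop
  endfacet
  facet normal 0.0000 0.0000 1.0000
    outer loop
      vertex 0.00 0.00 9.93
      vertex 10.36 10.79 9.93
      vertex 10.36 28.24 9.93
    endloop
  endfacet
  facet normal 0.0000 0.0000 1.0000
    outer loop
      vertex 0.00 0.00 9.93
      vertex 10.36 28.24 9.93
      vertex 0.00 28.24 9.93
    endloop
  endfacet
  facet normal 0.0000 -1.0000 0.0000
    outer loop
      vertex 0.00 0.00 0.00
      vertex 28.96 0.00 0.00
      vertex 28.96 0.00 9.93
    endloop
  endfacet
  facet normal 0.0000 -1.0000 0.0000
    outer loop
      vertex 0.00 0.00 0.00
      vertex 28.96 0.00 9.93
      vertex 0.00 0.00 9.93
    endloop
  endfacet
  facet normal 1.0000 0.0000 0.0000
    outer loop
      vertex 28.96 0.00 0.00
      vertex 28.96 10.79 0.00
      vertex 28.96 10.79 9.93
    endloop
  endfacet
  facet normal 1.0000 0.0000 0.0000
    outer loop
      vertex 28.96 0.00 0.00
      vertex 28.96 10.79 9.93
      vertex 28.96 0.00 9.93
    endloop
  endfacet
  facet normal 0.0000 1.0000 0.0000
    outer loop
      vertex 28.96 10.79 0.00
      vertex 10.36 10.79 0.00
      vertex 10.36 10.79 9.93
    endloop
  endfacet
  facet normal 0.0000 1.0000 0.0000
    outer loop
      vertex 28.96 10.79 0.00
      vertex 10.36 10.79 9.93
      vertex 28.96 10.79 9.93
    endloop
  endfacet
  facet normal 1.0000 0.0000 0.0000
    outer loop
      vertex 10.36 10.79 0.00
      vertex 10.36 28.24 0.00
      vertex 10.36 28.24 9.93
    endloop
  endfacet
  facet normal 1.0000 0.0000 0.0000
    outer loop
      vertex 10.36 10.79 0.00
      vertex 10.36 28.24 9.93
      vertex 10.36 10.79 9.93
    endloop
  endfacet
  facet normal 0.0000 1.0000 0.0000
    outer loop
      vertex 10.36 28.24 0.00
      vertex 0.00 28.24 0.00
      vertex 0.00 28.24 9.93
    endloop
  endfacet
  facet normal 0.0000 1.0000 0.0000
    outer loop
      vertex 10.36 28.24 0.00
      vertex 0.00 28.24 9.93
      vertex 10.36 28.24 9.93
    endloop
  endfacet
  facet normal -1.0000 0.0000 0.0000
    outer loop
      vertex 0.00 28.24 0.00
      vertex 0.00 0.00 0.00
      vertex 0.00 0.00 9.93
    endloop
  endfacet
  facet normal -1.0000 0.0000 0.0000
    outer loop
      vertex 0.00 28.24 0.00
      vertex 0.00 0.00 9.93
      vertex 0.00 28.24 9.93
    endloop
  endfacet
endsolid part

The G0 Z moves step by Δz≈1.99 mm. Every layer's G1 loop is the same polygon, so the solid is a straight extrusion of it from z=0 to z≈9.93. Closing with flat bottom and top caps and triangulating gives 20 facets — an L-shaped prism: outer 29 × 28.2 mm, arm thicknesses ≈ 10.8 mm (horizontal) and 10.4 mm (vertical), extruded 9.93 mm in z.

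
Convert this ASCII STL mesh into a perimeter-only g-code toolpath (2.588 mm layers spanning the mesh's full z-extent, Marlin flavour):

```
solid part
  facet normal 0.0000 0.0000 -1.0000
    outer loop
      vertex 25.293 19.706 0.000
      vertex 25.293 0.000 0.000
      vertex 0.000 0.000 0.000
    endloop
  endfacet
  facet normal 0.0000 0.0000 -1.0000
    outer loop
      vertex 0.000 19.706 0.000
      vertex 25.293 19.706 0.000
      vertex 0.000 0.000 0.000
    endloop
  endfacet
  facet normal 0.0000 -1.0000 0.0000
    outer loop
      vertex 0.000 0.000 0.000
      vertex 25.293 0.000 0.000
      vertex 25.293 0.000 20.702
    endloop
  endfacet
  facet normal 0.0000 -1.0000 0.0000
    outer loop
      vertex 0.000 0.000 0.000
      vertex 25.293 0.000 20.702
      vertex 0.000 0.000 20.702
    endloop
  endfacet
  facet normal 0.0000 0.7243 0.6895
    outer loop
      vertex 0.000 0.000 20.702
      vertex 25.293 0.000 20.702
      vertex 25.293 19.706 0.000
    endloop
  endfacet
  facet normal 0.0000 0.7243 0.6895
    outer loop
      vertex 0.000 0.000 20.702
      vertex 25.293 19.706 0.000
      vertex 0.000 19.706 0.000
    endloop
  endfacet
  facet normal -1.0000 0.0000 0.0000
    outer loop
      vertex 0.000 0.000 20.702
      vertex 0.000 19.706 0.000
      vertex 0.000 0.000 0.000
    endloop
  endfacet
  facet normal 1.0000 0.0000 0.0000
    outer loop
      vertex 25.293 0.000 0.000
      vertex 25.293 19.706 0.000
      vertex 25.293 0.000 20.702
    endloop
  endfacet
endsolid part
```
; perimeter-only toolpath
G21 ; units = mm
G90 ; absolute positioning
G28 ; home
; layer 1
G0 Z2.588
G0 X0.000 Y0.000
G1 X25.293 Y0.000
G1 X25.293 Y17.243
G1 X0.000 Y17.243
G1 X0.000 Y0.000
; layer 2
G0 Z5.176
G0 X0.000 Y0.000
G1 X25.293 Y0.000
G1 X25.293 Y14.779
G1 X0.000 Y14.779
G1 X0.000 Y0.000
; layer 3
G0 Z7.763
G0 X0.000 Y0.000
G1 X25.293 Y0.000
G1 X25.293 Y12.316
G1 X0.000 Y12.316
G1 X0.000 Y0.000
; layer 4
G0 Z10.351
G0 X0.000 Y0.000
G1 X25.293 Y0.000
G1 X25.293 Y9.853
G1 X0.000 Y9.853
G1 X0.000 Y0.000
; layer 5
G0 Z12.939
G0 X0.000 Y0.000
G1 X25.293 Y0.000
G1 X25.293 Y7.390
G1 X0.000 Y7.390
G1 X0.000 Y0.000
; layer 6
G0 Z15.527
G0 X0.000 Y0.000
G1 X25.293 Y0.000
G1 X25.293 Y4.926
G1 X0.000 Y4.926
G1 X0.000 Y0.000
; layer 7
G0 Z18.114
G0 X0.000 Y0.000
G1 X25.293 Y0.000
G1 X25.293 Y2.463
G1 X0.000 Y2.463
G1 X0.000 Y0.000
M2 ; end

The solid is a wedge (ramp): 25.3 × 19.7 mm base, rising to 20.7 mm along the y=0 edge and sloping linearly to z=0 at y=19.7. Slicing at Δz = 2.588 mm — 8 equal slices spanning the solid's height, so layer i sits at z = i·h/8 — gives 7 non-empty perimeters. Each is a 4-segment closed polygon; G0 lifts to the layer z and rapids to the start vertex, then G1 traces the edges. The cross-section shrinks linearly with z (the slice at the apex is degenerate and omitted).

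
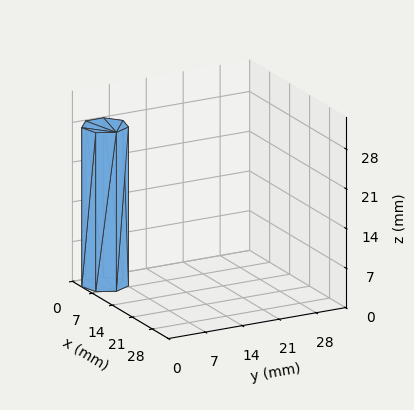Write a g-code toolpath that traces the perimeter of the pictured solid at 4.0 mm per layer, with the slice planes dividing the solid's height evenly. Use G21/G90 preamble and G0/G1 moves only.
Reading the render: the shape is a regular 7-sided prism (a cylinder approximated with 7 flat sides), circumscribed radius ≈ 4 mm, height ≈ 28 mm (dimensions read to the nearest mm from the axis ticks). For the g-code, the solid's height is divided into equal slices at the stated Δz and each level perimeter traced with G1 moves after a G0 lift.

; perimeter-only toolpath
G21 ; units = mm
G90 ; absolute positioning
G28 ; home
; layer 1
G0 Z4.0
G0 X8.0 Y4.0
G1 X6.5 Y7.1
G1 X3.1 Y7.9
G1 X0.4 Y5.7
G1 X0.4 Y2.3
G1 X3.1 Y0.1
G1 X6.5 Y0.9
G1 X8.0 Y4.0
; layer 2
G0 Z8.0
G0 X8.0 Y4.0
G1 X6.5 Y7.1
G1 X3.1 Y7.9
G1 X0.4 Y5.7
G1 X0.4 Y2.3
G1 X3.1 Y0.1
G1 X6.5 Y0.9
G1 X8.0 Y4.0
; layer 3
G0 Z12.0
G0 X8.0 Y4.0
G1 X6.5 Y7.1
G1 X3.1 Y7.9
G1 X0.4 Y5.7
G1 X0.4 Y2.3
G1 X3.1 Y0.1
G1 X6.5 Y0.9
G1 X8.0 Y4.0
; layer 4
G0 Z16.0
G0 X8.0 Y4.0
G1 X6.5 Y7.1
G1 X3.1 Y7.9
G1 X0.4 Y5.7
G1 X0.4 Y2.3
G1 X3.1 Y0.1
G1 X6.5 Y0.9
G1 X8.0 Y4.0
; layer 5
G0 Z20.0
G0 X8.0 Y4.0
G1 X6.5 Y7.1
G1 X3.1 Y7.9
G1 X0.4 Y5.7
G1 X0.4 Y2.3
G1 X3.1 Y0.1
G1 X6.5 Y0.9
G1 X8.0 Y4.0
; layer 6
G0 Z24.0
G0 X8.0 Y4.0
G1 X6.5 Y7.1
G1 X3.1 Y7.9
G1 X0.4 Y5.7
G1 X0.4 Y2.3
G1 X3.1 Y0.1
G1 X6.5 Y0.9
G1 X8.0 Y4.0
; layer 7
G0 Z28.0
G0 X8.0 Y4.0
G1 X6.5 Y7.1
G1 X3.1 Y7.9
G1 X0.4 Y5.7
G1 X0.4 Y2.3
G1 X3.1 Y0.1
G1 X6.5 Y0.9
G1 X8.0 Y4.0
M2 ; end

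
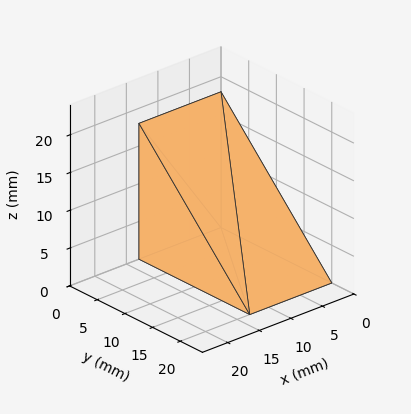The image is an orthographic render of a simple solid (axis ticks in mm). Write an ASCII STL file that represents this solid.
Reading the render: the shape is a wedge (ramp): 13 × 20 mm base, rising to 18 mm along the y=0 edge and sloping linearly to z=0 at y=20 (dimensions read to the nearest mm from the axis ticks). For the STL, each face is triangulated and given an outward normal.

solid part
  facet normal 0.0000 0.0000 -1.0000
    outer loop
      vertex 13.00 20.00 0.00
      vertex 13.00 0.00 0.00
      vertex 0.00 0.00 0.00
    endloop
  endfacet
  facet normal 0.0000 0.0000 -1.0000
    outer loop
      vertex 0.00 20.00 0.00
      vertex 13.00 20.00 0.00
      vertex 0.00 0.00 0.00
    endloop
  endfacet
  facet normal 0.0000 -1.0000 0.0000
    outer loop
      vertex 0.00 0.00 0.00
      vertex 13.00 0.00 0.00
      vertex 13.00 0.00 18.00
    endloop
  endfacet
  facet normal 0.0000 -1.0000 0.0000
    outer loop
      vertex 0.00 0.00 0.00
      vertex 13.00 0.00 18.00
      vertex 0.00 0.00 18.00
    endloop
  endfacet
  facet normal 0.0000 0.6690 0.7433
    outer loop
      vertex 0.00 0.00 18.00
      vertex 13.00 0.00 18.00
      vertex 13.00 20.00 0.00
    endloop
  endfacet
  facet normal 0.0000 0.6690 0.7433
    outer loop
      vertex 0.00 0.00 18.00
      vertex 13.00 20.00 0.00
      vertex 0.00 20.00 0.00
    endloop
  endfacet
  facet normal -1.0000 0.0000 0.0000
    outer loop
      vertex 0.00 0.00 18.00
      vertex 0.00 20.00 0.00
      vertex 0.00 0.00 0.00
    endloop
  endfacet
  facet normal 1.0000 0.0000 0.0000
    outer loop
      vertex 13.00 0.00 0.00
      vertex 13.00 20.00 0.00
      vertex 13.00 0.00 18.00
    endloop
  endfacet
endsolid part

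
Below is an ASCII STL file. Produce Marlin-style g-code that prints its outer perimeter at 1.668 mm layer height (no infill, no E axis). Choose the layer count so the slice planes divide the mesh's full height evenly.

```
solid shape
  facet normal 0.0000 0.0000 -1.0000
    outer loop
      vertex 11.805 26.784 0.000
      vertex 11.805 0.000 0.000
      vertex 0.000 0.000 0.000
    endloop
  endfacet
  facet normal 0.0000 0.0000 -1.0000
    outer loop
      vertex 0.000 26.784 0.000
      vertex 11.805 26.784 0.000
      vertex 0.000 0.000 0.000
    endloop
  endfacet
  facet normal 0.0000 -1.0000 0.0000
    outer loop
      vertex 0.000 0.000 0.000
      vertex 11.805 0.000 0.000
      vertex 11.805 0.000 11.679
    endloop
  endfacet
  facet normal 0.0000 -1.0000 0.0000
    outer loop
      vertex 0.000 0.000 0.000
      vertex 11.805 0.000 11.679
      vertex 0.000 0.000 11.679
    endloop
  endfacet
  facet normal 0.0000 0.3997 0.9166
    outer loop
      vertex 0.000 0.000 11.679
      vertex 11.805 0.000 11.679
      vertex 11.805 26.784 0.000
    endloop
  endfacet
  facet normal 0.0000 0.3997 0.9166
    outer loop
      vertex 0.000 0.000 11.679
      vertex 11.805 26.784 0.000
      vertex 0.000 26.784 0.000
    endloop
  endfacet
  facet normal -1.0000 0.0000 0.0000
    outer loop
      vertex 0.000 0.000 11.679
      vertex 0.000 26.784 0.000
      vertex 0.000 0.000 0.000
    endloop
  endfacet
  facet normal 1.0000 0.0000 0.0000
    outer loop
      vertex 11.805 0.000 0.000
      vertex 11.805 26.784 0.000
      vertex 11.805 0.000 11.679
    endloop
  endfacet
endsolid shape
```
; perimeter-only toolpath
G21 ; units = mm
G90 ; absolute positioning
G28 ; home
; layer 1
G0 Z1.668
G0 X0.000 Y0.000
G1 X11.805 Y0.000
G1 X11.805 Y22.958
G1 X0.000 Y22.958
G1 X0.000 Y0.000
; layer 2
G0 Z3.337
G0 X0.000 Y0.000
G1 X11.805 Y0.000
G1 X11.805 Y19.131
G1 X0.000 Y19.131
G1 X0.000 Y0.000
; layer 3
G0 Z5.005
G0 X0.000 Y0.000
G1 X11.805 Y0.000
G1 X11.805 Y15.305
G1 X0.000 Y15.305
G1 X0.000 Y0.000
; layer 4
G0 Z6.674
G0 X0.000 Y0.000
G1 X11.805 Y0.000
G1 X11.805 Y11.479
G1 X0.000 Y11.479
G1 X0.000 Y0.000
; layer 5
G0 Z8.342
G0 X0.000 Y0.000
G1 X11.805 Y0.000
G1 X11.805 Y7.653
G1 X0.000 Y7.653
G1 X0.000 Y0.000
; layer 6
G0 Z10.011
G0 X0.000 Y0.000
G1 X11.805 Y0.000
G1 X11.805 Y3.826
G1 X0.000 Y3.826
G1 X0.000 Y0.000
M2 ; end

The solid is a wedge (ramp): 11.8 × 26.8 mm base, rising to 11.7 mm along the y=0 edge and sloping linearly to z=0 at y=26.8. Slicing at Δz = 1.668 mm — 7 equal slices spanning the solid's height, so layer i sits at z = i·h/7 — gives 6 non-empty perimeters. Each is a 4-segment closed polygon; G0 lifts to the layer z and rapids to the start vertex, then G1 traces the edges. The cross-section shrinks linearly with z (the slice at the apex is degenerate and omitted).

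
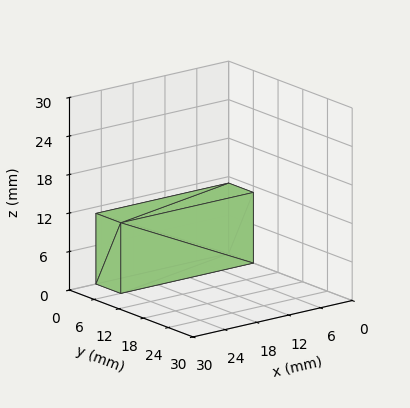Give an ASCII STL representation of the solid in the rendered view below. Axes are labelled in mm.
Reading the render: the shape is a rectangular box, roughly 25 × 6 mm footprint and 11 mm tall (dimensions read to the nearest mm from the axis ticks). For the STL, each face is triangulated and given an outward normal.

solid part
  facet normal 0.0000 0.0000 -1.0000
    outer loop
      vertex 25.000 6.000 0.000
      vertex 25.000 0.000 0.000
      vertex 0.000 0.000 0.000
    endloop
  endfacet
  facet normal 0.0000 0.0000 -1.0000
    outer loop
      vertex 0.000 6.000 0.000
      vertex 25.000 6.000 0.000
      vertex 0.000 0.000 0.000
    endloop
  endfacet
  facet normal 0.0000 0.0000 1.0000
    outer loop
      vertex 0.000 0.000 11.000
      vertex 25.000 0.000 11.000
      vertex 25.000 6.000 11.000
    endloop
  endfacet
  facet normal 0.0000 0.0000 1.0000
    outer loop
      vertex 0.000 0.000 11.000
      vertex 25.000 6.000 11.000
      vertex 0.000 6.000 11.000
    endloop
  endfacet
  facet normal 0.0000 -1.0000 0.0000
    outer loop
      vertex 0.000 0.000 0.000
      vertex 25.000 0.000 0.000
      vertex 25.000 0.000 11.000
    endloop
  endfacet
  facet normal 0.0000 -1.0000 0.0000
    outer loop
      vertex 0.000 0.000 0.000
      vertex 25.000 0.000 11.000
      vertex 0.000 0.000 11.000
    endloop
  endfacet
  facet normal 0.0000 1.0000 0.0000
    outer loop
      vertex 25.000 6.000 11.000
      vertex 25.000 6.000 0.000
      vertex 0.000 6.000 0.000
    endloop
  endfacet
  facet normal 0.0000 1.0000 0.0000
    outer loop
      vertex 0.000 6.000 11.000
      vertex 25.000 6.000 11.000
      vertex 0.000 6.000 0.000
    endloop
  endfacet
  facet normal -1.0000 0.0000 0.0000
    outer loop
      vertex 0.000 6.000 11.000
      vertex 0.000 6.000 0.000
      vertex 0.000 0.000 0.000
    endloop
  endfacet
  facet normal -1.0000 0.0000 0.0000
    outer loop
      vertex 0.000 0.000 11.000
      vertex 0.000 6.000 11.000
      vertex 0.000 0.000 0.000
    endloop
  endfacet
  facet normal 1.0000 0.0000 0.0000
    outer loop
      vertex 25.000 0.000 0.000
      vertex 25.000 6.000 0.000
      vertex 25.000 6.000 11.000
    endloop
  endfacet
  facet normal 1.0000 0.0000 0.0000
    outer loop
      vertex 25.000 0.000 0.000
      vertex 25.000 6.000 11.000
      vertex 25.000 0.000 11.000
    endloop
  endfacet
endsolid part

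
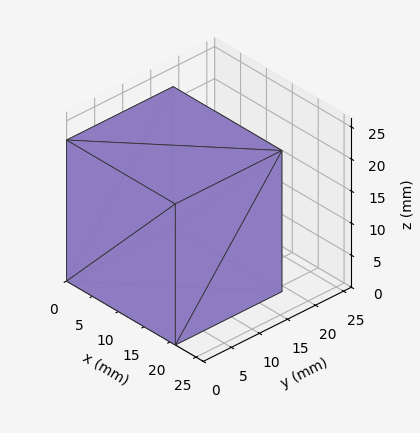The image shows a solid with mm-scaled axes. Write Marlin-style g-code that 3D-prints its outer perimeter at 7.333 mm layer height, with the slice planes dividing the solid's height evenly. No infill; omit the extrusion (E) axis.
Reading the render: the shape is a rectangular box, roughly 21 × 19 mm footprint and 22 mm tall (dimensions read to the nearest mm from the axis ticks). For the g-code, the solid's height is divided into equal slices at the stated Δz and each level perimeter traced with G1 moves after a G0 lift.

; perimeter-only toolpath
G21 ; units = mm
G90 ; absolute positioning
G28 ; home
; layer 1
G0 Z7.333
G0 X0.000 Y0.000
G1 X21.000 Y0.000
G1 X21.000 Y19.000
G1 X0.000 Y19.000
G1 X0.000 Y0.000
; layer 2
G0 Z14.667
G0 X0.000 Y0.000
G1 X21.000 Y0.000
G1 X21.000 Y19.000
G1 X0.000 Y19.000
G1 X0.000 Y0.000
; layer 3
G0 Z22.000
G0 X0.000 Y0.000
G1 X21.000 Y0.000
G1 X21.000 Y19.000
G1 X0.000 Y19.000
G1 X0.000 Y0.000
M2 ; end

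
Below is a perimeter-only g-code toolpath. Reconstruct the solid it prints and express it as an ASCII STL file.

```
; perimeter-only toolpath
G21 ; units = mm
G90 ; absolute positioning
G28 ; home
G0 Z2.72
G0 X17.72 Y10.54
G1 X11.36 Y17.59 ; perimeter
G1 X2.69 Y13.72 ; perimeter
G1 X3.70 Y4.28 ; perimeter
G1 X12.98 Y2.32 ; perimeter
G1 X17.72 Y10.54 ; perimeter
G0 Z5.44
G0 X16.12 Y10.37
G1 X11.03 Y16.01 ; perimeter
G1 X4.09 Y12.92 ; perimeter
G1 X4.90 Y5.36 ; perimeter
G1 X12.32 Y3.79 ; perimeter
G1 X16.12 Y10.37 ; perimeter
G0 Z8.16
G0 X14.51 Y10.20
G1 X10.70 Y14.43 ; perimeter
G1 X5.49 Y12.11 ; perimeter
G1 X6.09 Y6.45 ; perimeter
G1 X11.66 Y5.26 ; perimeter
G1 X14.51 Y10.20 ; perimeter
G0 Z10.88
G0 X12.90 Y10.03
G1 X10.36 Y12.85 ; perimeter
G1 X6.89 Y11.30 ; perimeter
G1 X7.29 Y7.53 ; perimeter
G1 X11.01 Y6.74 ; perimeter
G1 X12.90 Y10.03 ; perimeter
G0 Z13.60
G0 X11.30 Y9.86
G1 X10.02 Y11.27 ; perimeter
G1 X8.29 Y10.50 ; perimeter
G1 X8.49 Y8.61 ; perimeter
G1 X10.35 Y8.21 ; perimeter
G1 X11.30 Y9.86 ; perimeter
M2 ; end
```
solid part
  facet normal 0.0000 0.0000 -1.0000
    outer loop
      vertex 1.29 14.53 0.00
      vertex 11.70 19.17 0.00
      vertex 19.33 10.71 0.00
    endloop
  endfacet
  facet normal 0.0000 0.0000 -1.0000
    outer loop
      vertex 2.50 3.20 0.00
      vertex 1.29 14.53 0.00
      vertex 19.33 10.71 0.00
    endloop
  endfacet
  facet normal 0.0000 0.0000 -1.0000
    outer loop
      vertex 13.64 0.84 0.00
      vertex 2.50 3.20 0.00
      vertex 19.33 10.71 0.00
    endloop
  endfacet
  facet normal 0.6693 0.6037 0.4331
    outer loop
      vertex 19.33 10.71 0.00
      vertex 11.70 19.17 0.00
      vertex 9.69 9.69 16.32
    endloop
  endfacet
  facet normal -0.3670 0.8233 0.4330
    outer loop
      vertex 11.70 19.17 0.00
      vertex 1.29 14.53 0.00
      vertex 9.69 9.69 16.32
    endloop
  endfacet
  facet normal -0.8963 -0.0957 0.4330
    outer loop
      vertex 1.29 14.53 0.00
      vertex 2.50 3.20 0.00
      vertex 9.69 9.69 16.32
    endloop
  endfacet
  facet normal -0.1868 -0.8818 0.4330
    outer loop
      vertex 2.50 3.20 0.00
      vertex 13.64 0.84 0.00
      vertex 9.69 9.69 16.32
    endloop
  endfacet
  facet normal 0.7809 -0.4502 0.4331
    outer loop
      vertex 13.64 0.84 0.00
      vertex 19.33 10.71 0.00
      vertex 9.69 9.69 16.32
    endloop
  endfacet
endsolid part

The G0 Z moves step by Δz≈2.72 mm. The G1 loops shrink linearly with z, so the solid tapers from its base footprint up to z≈16.3. Closing with a flat bottom cap and the tapered top and triangulating gives 8 facets — a regular 5-sided pyramid, base circumscribed radius ≈ 9.69 mm, apex at z ≈ 16.3 mm.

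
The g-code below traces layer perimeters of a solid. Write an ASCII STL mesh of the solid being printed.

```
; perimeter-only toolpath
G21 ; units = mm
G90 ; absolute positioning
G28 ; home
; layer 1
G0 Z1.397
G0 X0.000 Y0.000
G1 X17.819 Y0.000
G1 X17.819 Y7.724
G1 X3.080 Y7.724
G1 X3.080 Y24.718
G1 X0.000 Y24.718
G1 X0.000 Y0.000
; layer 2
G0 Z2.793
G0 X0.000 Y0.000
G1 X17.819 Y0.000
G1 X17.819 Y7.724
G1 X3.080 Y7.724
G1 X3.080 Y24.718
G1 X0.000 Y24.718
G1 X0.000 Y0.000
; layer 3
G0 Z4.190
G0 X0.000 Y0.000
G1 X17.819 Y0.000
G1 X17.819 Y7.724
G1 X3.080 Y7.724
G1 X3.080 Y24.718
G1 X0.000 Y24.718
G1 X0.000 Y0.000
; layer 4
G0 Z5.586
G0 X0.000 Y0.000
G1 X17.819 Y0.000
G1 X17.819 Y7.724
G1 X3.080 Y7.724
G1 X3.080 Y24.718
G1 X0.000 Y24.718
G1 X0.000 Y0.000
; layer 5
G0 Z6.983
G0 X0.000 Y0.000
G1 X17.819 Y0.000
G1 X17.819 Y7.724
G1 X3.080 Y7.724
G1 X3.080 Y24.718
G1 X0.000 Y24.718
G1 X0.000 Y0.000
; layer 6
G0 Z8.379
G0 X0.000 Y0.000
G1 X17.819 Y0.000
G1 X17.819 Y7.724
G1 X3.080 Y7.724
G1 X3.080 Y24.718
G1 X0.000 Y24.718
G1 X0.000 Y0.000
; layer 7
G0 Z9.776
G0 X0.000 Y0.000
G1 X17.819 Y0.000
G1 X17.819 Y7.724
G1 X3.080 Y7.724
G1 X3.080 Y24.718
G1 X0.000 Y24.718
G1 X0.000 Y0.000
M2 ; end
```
solid part
  facet normal 0.0000 0.0000 -1.0000
    outer loop
      vertex 17.819 7.724 0.000
      vertex 17.819 0.000 0.000
      vertex 0.000 0.000 0.000
    endloop
  endfacet
  facet normal 0.0000 0.0000 -1.0000
    outer loop
      vertex 3.080 7.724 0.000
      vertex 17.819 7.724 0.000
      vertex 0.000 0.000 0.000
    endloop
  endfacet
  facet normal 0.0000 0.0000 -1.0000
    outer loop
      vertex 3.080 24.718 0.000
      vertex 3.080 7.724 0.000
      vertex 0.000 0.000 0.000
    endloop
  endfacet
  facet normal 0.0000 0.0000 -1.0000
    outer loop
      vertex 0.000 24.718 0.000
      vertex 3.080 24.718 0.000
      vertex 0.000 0.000 0.000
    endloop
  endfacet
  facet normal 0.0000 0.0000 1.0000
    outer loop
      vertex 0.000 0.000 9.776
      vertex 17.819 0.000 9.776
      vertex 17.819 7.724 9.776
    endloop
  endfacet
  facet normal 0.0000 0.0000 1.0000
    outer loop
      vertex 0.000 0.000 9.776
      vertex 17.819 7.724 9.776
      vertex 3.080 7.724 9.776
    endloop
  endfacet
  facet normal 0.0000 0.0000 1.0000
    outer loop
      vertex 0.000 0.000 9.776
      vertex 3.080 7.724 9.776
      vertex 3.080 24.718 9.776
    endloop
  endfacet
  facet normal 0.0000 0.0000 1.0000
    outer loop
      vertex 0.000 0.000 9.776
      vertex 3.080 24.718 9.776
      vertex 0.000 24.718 9.776
    endloop
  endfacet
  facet normal 0.0000 -1.0000 0.0000
    outer loop
      vertex 0.000 0.000 0.000
      vertex 17.819 0.000 0.000
      vertex 17.819 0.000 9.776
    endloop
  endfacet
  facet normal 0.0000 -1.0000 0.0000
    outer loop
      vertex 0.000 0.000 0.000
      vertex 17.819 0.000 9.776
      vertex 0.000 0.000 9.776
    endloop
  endfacet
  facet normal 1.0000 0.0000 0.0000
    outer loop
      vertex 17.819 0.000 0.000
      vertex 17.819 7.724 0.000
      vertex 17.819 7.724 9.776
    endloop
  endfacet
  facet normal 1.0000 0.0000 0.0000
    outer loop
      vertex 17.819 0.000 0.000
      vertex 17.819 7.724 9.776
      vertex 17.819 0.000 9.776
    endloop
  endfacet
  facet normal 0.0000 1.0000 0.0000
    outer loop
      vertex 17.819 7.724 0.000
      vertex 3.080 7.724 0.000
      vertex 3.080 7.724 9.776
    endloop
  endfacet
  facet normal 0.0000 1.0000 0.0000
    outer loop
      vertex 17.819 7.724 0.000
      vertex 3.080 7.724 9.776
      vertex 17.819 7.724 9.776
    endloop
  endfacet
  facet normal 1.0000 0.0000 0.0000
    outer loop
      vertex 3.080 7.724 0.000
      vertex 3.080 24.718 0.000
      vertex 3.080 24.718 9.776
    endloop
  endfacet
  facet normal 1.0000 0.0000 0.0000
    outer loop
      vertex 3.080 7.724 0.000
      vertex 3.080 24.718 9.776
      vertex 3.080 7.724 9.776
    endloop
  endfacet
  facet normal 0.0000 1.0000 0.0000
    outer loop
      vertex 3.080 24.718 0.000
      vertex 0.000 24.718 0.000
      vertex 0.000 24.718 9.776
    endloop
  endfacet
  facet normal 0.0000 1.0000 0.0000
    outer loop
      vertex 3.080 24.718 0.000
      vertex 0.000 24.718 9.776
      vertex 3.080 24.718 9.776
    endloop
  endfacet
  facet normal -1.0000 0.0000 0.0000
    outer loop
      vertex 0.000 24.718 0.000
      vertex 0.000 0.000 0.000
      vertex 0.000 0.000 9.776
    endloop
  endfacet
  facet normal -1.0000 0.0000 0.0000
    outer loop
      vertex 0.000 24.718 0.000
      vertex 0.000 0.000 9.776
      vertex 0.000 24.718 9.776
    endloop
  endfacet
endsolid part

The G0 Z moves step by Δz≈1.397 mm. Every layer's G1 loop is the same polygon, so the solid is a straight extrusion of it from z=0 to z≈9.78. Closing with flat bottom and top caps and triangulating gives 20 facets — an L-shaped prism: outer 17.8 × 24.7 mm, arm thicknesses ≈ 7.72 mm (horizontal) and 3.08 mm (vertical), extruded 9.78 mm in z.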